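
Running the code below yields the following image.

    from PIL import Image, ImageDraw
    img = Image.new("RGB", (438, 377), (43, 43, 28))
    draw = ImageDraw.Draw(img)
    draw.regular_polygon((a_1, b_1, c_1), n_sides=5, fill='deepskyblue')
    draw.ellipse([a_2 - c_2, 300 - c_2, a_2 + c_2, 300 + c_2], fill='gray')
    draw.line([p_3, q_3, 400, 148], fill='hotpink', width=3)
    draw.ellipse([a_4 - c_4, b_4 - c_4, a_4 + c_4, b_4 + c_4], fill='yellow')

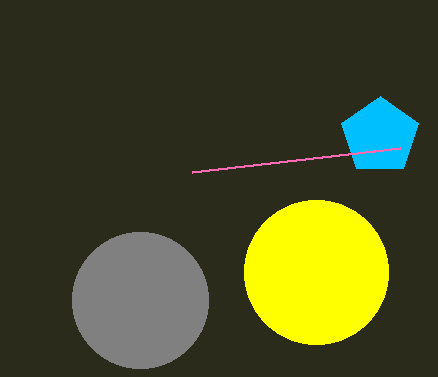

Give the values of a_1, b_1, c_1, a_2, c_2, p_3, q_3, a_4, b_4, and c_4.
a_1 = 380, b_1 = 136, c_1 = 40, a_2 = 140, c_2 = 68, p_3 = 192, q_3 = 172, a_4 = 316, b_4 = 272, c_4 = 72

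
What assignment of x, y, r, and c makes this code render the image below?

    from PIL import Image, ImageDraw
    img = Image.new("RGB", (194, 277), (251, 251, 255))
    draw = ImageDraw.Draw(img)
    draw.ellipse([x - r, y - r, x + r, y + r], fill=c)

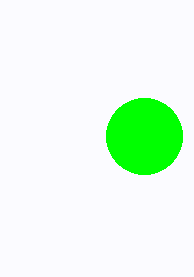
x = 144, y = 136, r = 38, c = 'lime'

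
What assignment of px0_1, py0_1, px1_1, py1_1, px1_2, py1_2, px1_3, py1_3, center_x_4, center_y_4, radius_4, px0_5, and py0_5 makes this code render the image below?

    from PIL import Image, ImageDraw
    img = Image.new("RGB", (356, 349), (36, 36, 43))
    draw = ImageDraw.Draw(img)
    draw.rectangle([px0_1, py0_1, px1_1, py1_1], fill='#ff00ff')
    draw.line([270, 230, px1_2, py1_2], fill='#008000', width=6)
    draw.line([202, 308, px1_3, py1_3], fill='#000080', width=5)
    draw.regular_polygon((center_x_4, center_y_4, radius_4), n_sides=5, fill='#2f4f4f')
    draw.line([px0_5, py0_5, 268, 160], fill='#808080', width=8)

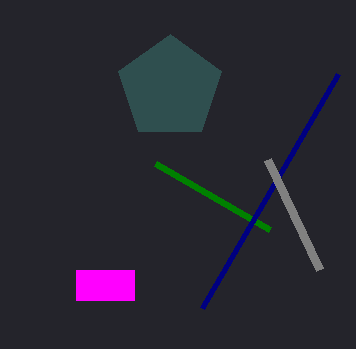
px0_1 = 76; py0_1 = 270; px1_1 = 134; py1_1 = 300; px1_2 = 156; py1_2 = 164; px1_3 = 338; py1_3 = 74; center_x_4 = 170; center_y_4 = 88; radius_4 = 54; px0_5 = 320; py0_5 = 270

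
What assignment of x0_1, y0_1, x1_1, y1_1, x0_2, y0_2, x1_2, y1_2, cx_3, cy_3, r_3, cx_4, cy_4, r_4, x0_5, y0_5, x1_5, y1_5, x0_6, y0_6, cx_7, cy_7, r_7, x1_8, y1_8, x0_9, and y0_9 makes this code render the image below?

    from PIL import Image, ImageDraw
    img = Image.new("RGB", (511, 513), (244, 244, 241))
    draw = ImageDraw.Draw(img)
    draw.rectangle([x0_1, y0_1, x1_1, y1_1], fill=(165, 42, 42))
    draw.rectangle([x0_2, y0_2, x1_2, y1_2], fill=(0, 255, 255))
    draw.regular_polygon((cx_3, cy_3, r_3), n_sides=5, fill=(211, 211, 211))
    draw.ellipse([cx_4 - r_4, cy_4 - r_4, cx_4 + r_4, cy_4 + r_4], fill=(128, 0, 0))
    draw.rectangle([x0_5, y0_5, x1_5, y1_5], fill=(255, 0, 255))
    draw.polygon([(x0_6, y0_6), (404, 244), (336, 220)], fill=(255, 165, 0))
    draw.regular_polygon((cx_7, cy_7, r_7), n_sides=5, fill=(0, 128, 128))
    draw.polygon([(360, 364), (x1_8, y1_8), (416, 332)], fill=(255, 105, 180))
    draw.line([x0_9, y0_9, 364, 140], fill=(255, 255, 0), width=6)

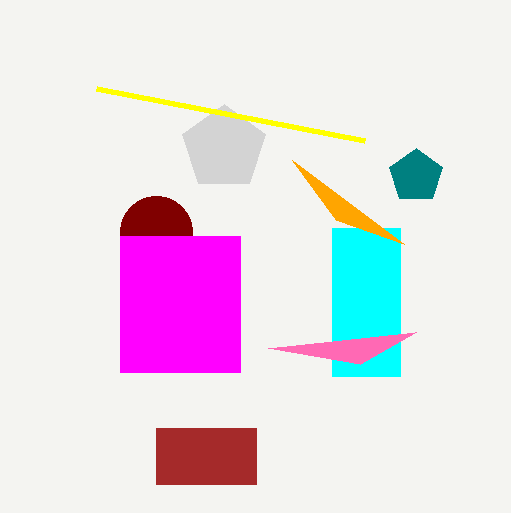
x0_1 = 156; y0_1 = 428; x1_1 = 256; y1_1 = 484; x0_2 = 332; y0_2 = 228; x1_2 = 400; y1_2 = 376; cx_3 = 224; cy_3 = 148; r_3 = 44; cx_4 = 156; cy_4 = 232; r_4 = 36; x0_5 = 120; y0_5 = 236; x1_5 = 240; y1_5 = 372; x0_6 = 292; y0_6 = 160; cx_7 = 416; cy_7 = 176; r_7 = 28; x1_8 = 268; y1_8 = 348; x0_9 = 96; y0_9 = 88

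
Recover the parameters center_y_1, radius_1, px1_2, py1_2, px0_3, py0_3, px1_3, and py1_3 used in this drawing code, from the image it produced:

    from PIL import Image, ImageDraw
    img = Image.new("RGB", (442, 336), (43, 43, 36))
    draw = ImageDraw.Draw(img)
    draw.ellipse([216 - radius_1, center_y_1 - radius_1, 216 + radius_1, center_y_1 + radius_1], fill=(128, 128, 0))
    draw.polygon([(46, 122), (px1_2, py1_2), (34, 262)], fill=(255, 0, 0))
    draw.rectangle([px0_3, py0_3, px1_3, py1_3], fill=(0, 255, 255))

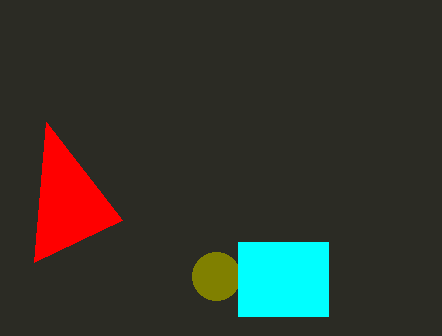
center_y_1 = 276
radius_1 = 24
px1_2 = 122
py1_2 = 220
px0_3 = 238
py0_3 = 242
px1_3 = 328
py1_3 = 316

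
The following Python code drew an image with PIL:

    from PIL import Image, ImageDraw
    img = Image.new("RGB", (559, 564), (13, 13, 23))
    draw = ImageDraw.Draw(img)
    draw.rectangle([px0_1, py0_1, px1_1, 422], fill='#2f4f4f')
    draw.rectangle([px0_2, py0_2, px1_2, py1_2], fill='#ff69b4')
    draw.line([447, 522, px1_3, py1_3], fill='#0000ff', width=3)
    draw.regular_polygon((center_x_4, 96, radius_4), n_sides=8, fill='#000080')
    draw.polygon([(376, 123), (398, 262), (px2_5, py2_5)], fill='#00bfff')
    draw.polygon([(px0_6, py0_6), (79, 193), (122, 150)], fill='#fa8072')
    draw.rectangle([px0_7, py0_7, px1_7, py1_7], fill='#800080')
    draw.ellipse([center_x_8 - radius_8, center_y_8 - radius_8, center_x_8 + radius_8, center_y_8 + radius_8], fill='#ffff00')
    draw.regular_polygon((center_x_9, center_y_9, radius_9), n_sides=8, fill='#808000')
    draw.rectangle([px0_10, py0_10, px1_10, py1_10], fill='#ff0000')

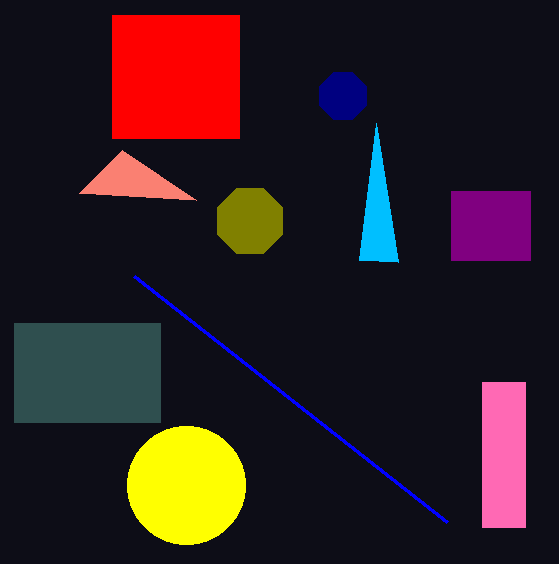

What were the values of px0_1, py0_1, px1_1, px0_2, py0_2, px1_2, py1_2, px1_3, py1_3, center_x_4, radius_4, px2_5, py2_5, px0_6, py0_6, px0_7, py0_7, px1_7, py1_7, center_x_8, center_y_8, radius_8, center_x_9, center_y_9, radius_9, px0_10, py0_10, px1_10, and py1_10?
px0_1 = 14, py0_1 = 323, px1_1 = 160, px0_2 = 482, py0_2 = 382, px1_2 = 525, py1_2 = 527, px1_3 = 134, py1_3 = 276, center_x_4 = 343, radius_4 = 25, px2_5 = 359, py2_5 = 260, px0_6 = 196, py0_6 = 200, px0_7 = 451, py0_7 = 191, px1_7 = 530, py1_7 = 260, center_x_8 = 186, center_y_8 = 485, radius_8 = 59, center_x_9 = 250, center_y_9 = 221, radius_9 = 35, px0_10 = 112, py0_10 = 15, px1_10 = 239, py1_10 = 138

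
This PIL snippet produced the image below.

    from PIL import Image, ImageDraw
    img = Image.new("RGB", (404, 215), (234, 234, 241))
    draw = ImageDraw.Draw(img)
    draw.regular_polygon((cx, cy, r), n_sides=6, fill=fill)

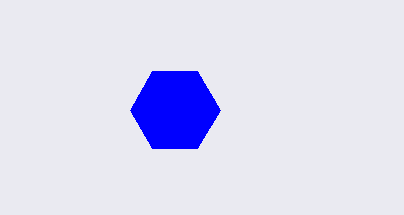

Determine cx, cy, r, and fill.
cx = 175, cy = 110, r = 45, fill = 'blue'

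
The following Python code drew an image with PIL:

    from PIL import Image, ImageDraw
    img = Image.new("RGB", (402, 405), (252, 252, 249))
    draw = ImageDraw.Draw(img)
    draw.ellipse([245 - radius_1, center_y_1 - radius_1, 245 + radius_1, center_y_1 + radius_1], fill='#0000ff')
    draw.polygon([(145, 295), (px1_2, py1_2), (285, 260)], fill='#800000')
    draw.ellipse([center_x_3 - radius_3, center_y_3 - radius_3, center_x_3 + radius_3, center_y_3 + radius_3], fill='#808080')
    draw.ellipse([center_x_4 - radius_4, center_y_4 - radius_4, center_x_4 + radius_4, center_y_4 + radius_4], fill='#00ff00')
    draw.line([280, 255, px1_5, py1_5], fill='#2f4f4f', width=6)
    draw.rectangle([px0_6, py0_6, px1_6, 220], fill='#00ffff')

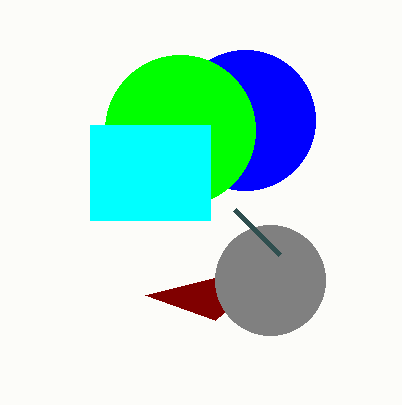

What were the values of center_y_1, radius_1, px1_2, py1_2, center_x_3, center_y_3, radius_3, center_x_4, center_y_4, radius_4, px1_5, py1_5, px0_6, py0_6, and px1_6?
center_y_1 = 120
radius_1 = 70
px1_2 = 215
py1_2 = 320
center_x_3 = 270
center_y_3 = 280
radius_3 = 55
center_x_4 = 180
center_y_4 = 130
radius_4 = 75
px1_5 = 235
py1_5 = 210
px0_6 = 90
py0_6 = 125
px1_6 = 210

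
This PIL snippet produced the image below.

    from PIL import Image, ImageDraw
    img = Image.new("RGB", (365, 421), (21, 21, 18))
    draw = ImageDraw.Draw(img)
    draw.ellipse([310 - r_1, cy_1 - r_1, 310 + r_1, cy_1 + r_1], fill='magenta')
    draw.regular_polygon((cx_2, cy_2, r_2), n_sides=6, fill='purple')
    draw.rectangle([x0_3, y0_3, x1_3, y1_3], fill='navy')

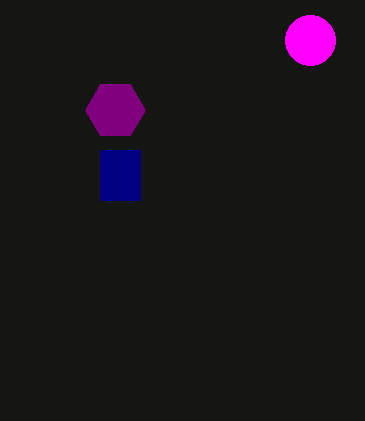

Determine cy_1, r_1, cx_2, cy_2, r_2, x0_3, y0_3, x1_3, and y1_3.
cy_1 = 40; r_1 = 25; cx_2 = 115; cy_2 = 110; r_2 = 30; x0_3 = 100; y0_3 = 150; x1_3 = 140; y1_3 = 200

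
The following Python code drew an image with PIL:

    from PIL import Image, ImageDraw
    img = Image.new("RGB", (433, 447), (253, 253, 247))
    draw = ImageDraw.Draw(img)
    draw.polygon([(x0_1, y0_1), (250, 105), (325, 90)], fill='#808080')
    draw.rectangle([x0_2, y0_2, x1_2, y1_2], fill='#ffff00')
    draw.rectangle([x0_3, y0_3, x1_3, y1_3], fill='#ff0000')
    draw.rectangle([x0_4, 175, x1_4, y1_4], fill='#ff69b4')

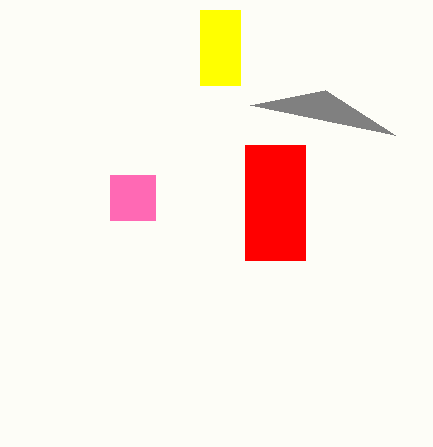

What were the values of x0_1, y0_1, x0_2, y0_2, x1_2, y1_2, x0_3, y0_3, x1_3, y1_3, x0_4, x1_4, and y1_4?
x0_1 = 395; y0_1 = 135; x0_2 = 200; y0_2 = 10; x1_2 = 240; y1_2 = 85; x0_3 = 245; y0_3 = 145; x1_3 = 305; y1_3 = 260; x0_4 = 110; x1_4 = 155; y1_4 = 220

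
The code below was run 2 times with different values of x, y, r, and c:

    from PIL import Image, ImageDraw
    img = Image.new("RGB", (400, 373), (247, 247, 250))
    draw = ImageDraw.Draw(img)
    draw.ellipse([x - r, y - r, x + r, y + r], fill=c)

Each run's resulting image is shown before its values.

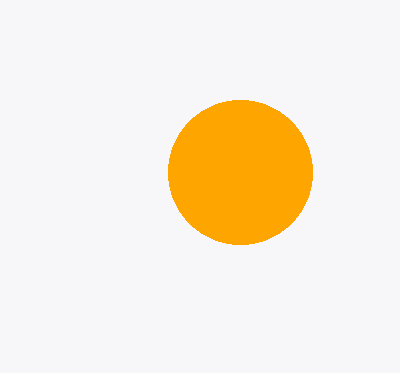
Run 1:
x = 240, y = 172, r = 72, c = 'orange'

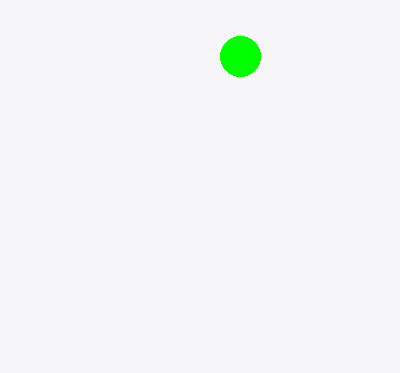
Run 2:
x = 240
y = 56
r = 20
c = 'lime'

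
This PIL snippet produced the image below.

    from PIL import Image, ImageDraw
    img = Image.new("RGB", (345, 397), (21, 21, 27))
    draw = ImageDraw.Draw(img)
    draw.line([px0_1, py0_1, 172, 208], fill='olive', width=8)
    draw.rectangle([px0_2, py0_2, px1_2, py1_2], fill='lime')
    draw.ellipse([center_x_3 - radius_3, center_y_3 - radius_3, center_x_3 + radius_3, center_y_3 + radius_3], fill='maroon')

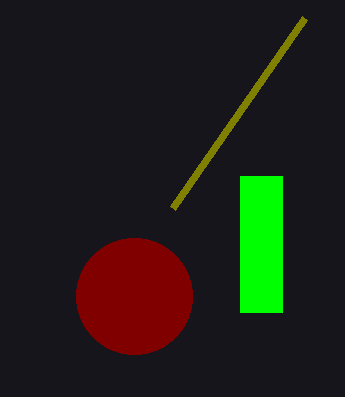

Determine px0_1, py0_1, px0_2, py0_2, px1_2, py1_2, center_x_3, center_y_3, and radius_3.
px0_1 = 304, py0_1 = 18, px0_2 = 240, py0_2 = 176, px1_2 = 282, py1_2 = 312, center_x_3 = 134, center_y_3 = 296, radius_3 = 58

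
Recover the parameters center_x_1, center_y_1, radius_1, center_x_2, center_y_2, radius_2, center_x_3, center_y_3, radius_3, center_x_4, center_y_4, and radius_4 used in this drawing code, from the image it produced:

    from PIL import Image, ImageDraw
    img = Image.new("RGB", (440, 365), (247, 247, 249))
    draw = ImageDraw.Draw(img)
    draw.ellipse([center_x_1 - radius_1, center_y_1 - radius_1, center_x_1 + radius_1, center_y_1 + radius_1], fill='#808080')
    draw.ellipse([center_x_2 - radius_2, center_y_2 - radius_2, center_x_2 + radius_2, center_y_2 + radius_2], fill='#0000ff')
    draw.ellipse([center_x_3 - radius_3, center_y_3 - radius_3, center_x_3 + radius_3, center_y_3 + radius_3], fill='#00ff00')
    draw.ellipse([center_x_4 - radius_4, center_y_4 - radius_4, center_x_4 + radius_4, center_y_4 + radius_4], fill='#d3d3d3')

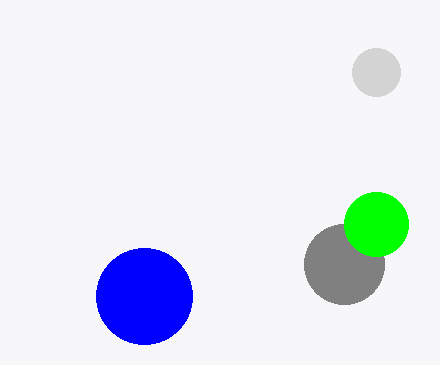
center_x_1 = 344
center_y_1 = 264
radius_1 = 40
center_x_2 = 144
center_y_2 = 296
radius_2 = 48
center_x_3 = 376
center_y_3 = 224
radius_3 = 32
center_x_4 = 376
center_y_4 = 72
radius_4 = 24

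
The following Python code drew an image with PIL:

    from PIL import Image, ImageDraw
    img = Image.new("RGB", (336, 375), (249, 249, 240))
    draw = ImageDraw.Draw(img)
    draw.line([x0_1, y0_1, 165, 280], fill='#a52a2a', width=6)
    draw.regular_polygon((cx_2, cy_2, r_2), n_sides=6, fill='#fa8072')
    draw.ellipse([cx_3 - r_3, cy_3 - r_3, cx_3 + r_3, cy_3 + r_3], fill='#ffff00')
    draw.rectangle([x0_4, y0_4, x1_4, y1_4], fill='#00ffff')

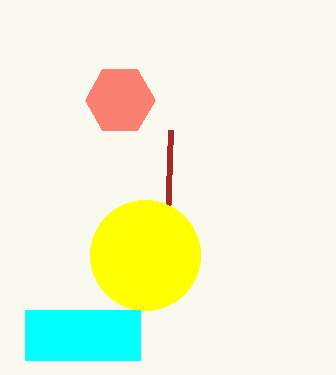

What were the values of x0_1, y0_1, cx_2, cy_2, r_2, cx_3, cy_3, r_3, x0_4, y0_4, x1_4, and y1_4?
x0_1 = 170
y0_1 = 130
cx_2 = 120
cy_2 = 100
r_2 = 35
cx_3 = 145
cy_3 = 255
r_3 = 55
x0_4 = 25
y0_4 = 310
x1_4 = 140
y1_4 = 360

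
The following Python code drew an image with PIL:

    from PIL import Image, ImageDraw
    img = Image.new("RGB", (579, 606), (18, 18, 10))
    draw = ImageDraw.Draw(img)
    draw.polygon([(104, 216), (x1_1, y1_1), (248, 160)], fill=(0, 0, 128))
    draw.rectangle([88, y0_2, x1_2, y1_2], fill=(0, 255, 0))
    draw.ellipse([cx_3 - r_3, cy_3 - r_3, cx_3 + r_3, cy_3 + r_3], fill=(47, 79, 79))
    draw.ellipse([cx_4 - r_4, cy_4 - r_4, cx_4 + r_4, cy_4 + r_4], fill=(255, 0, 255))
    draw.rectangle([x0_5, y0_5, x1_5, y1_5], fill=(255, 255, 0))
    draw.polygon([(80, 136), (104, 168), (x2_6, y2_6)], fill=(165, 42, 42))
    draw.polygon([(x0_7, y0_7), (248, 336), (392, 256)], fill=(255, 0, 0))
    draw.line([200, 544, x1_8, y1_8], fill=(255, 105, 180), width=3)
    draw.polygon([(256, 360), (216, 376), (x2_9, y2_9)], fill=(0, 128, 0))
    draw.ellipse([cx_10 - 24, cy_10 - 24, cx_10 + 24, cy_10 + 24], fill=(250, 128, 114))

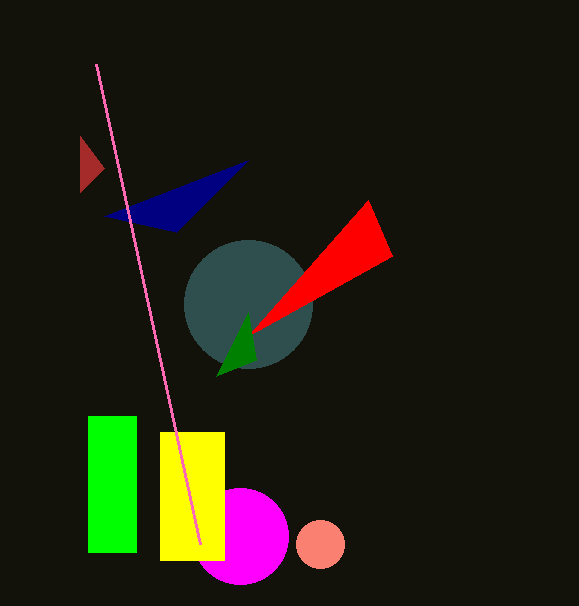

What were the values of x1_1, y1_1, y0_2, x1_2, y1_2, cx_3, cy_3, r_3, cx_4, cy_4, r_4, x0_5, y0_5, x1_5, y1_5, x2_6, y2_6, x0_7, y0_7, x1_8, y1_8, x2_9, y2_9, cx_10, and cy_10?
x1_1 = 176, y1_1 = 232, y0_2 = 416, x1_2 = 136, y1_2 = 552, cx_3 = 248, cy_3 = 304, r_3 = 64, cx_4 = 240, cy_4 = 536, r_4 = 48, x0_5 = 160, y0_5 = 432, x1_5 = 224, y1_5 = 560, x2_6 = 80, y2_6 = 192, x0_7 = 368, y0_7 = 200, x1_8 = 96, y1_8 = 64, x2_9 = 248, y2_9 = 312, cx_10 = 320, cy_10 = 544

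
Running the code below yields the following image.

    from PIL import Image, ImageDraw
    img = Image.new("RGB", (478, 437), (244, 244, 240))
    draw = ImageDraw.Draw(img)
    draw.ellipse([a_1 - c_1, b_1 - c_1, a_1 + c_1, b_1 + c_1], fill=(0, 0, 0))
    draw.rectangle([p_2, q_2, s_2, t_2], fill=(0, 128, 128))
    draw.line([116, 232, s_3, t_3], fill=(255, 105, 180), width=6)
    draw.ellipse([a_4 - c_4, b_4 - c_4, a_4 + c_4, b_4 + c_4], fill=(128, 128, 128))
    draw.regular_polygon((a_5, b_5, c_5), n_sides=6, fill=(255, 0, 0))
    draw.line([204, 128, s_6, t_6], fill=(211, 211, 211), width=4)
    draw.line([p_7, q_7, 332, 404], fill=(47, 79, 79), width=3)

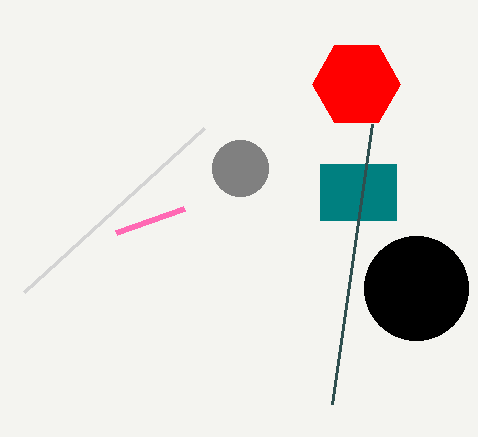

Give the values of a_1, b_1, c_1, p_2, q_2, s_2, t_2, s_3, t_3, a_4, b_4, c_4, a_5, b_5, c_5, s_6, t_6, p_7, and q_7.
a_1 = 416, b_1 = 288, c_1 = 52, p_2 = 320, q_2 = 164, s_2 = 396, t_2 = 220, s_3 = 184, t_3 = 208, a_4 = 240, b_4 = 168, c_4 = 28, a_5 = 356, b_5 = 84, c_5 = 44, s_6 = 24, t_6 = 292, p_7 = 372, q_7 = 124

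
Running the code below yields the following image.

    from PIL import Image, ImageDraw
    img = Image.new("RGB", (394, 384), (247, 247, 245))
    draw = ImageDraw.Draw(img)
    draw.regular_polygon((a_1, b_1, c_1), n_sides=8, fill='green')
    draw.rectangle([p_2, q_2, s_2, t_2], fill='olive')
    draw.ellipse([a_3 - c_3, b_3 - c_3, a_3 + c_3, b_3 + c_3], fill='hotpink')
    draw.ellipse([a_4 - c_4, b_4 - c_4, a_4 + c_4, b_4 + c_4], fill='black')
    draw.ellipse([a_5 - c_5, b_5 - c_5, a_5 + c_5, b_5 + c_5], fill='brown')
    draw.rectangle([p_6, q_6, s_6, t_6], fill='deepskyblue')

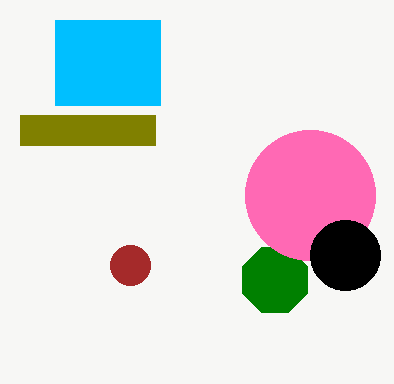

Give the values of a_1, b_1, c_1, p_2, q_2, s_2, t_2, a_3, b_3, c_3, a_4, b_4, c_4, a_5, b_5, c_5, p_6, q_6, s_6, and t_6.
a_1 = 275, b_1 = 280, c_1 = 35, p_2 = 20, q_2 = 115, s_2 = 155, t_2 = 145, a_3 = 310, b_3 = 195, c_3 = 65, a_4 = 345, b_4 = 255, c_4 = 35, a_5 = 130, b_5 = 265, c_5 = 20, p_6 = 55, q_6 = 20, s_6 = 160, t_6 = 105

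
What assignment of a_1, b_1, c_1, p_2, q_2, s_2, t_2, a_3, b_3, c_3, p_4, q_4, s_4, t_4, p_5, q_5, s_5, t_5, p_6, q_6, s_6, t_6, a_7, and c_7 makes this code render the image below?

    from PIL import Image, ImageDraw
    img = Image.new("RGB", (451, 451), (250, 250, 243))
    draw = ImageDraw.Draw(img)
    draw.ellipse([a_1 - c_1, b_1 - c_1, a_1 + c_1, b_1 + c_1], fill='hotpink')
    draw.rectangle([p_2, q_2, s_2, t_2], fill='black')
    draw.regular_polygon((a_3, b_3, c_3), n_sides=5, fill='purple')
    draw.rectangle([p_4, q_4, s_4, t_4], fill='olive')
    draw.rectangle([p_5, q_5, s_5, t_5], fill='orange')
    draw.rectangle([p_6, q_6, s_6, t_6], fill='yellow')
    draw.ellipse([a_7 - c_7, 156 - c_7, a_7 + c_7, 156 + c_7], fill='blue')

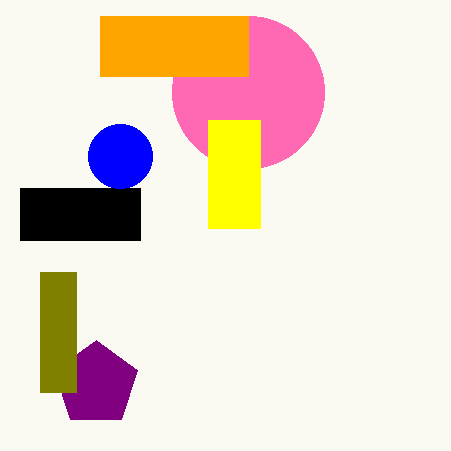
a_1 = 248, b_1 = 92, c_1 = 76, p_2 = 20, q_2 = 188, s_2 = 140, t_2 = 240, a_3 = 96, b_3 = 384, c_3 = 44, p_4 = 40, q_4 = 272, s_4 = 76, t_4 = 392, p_5 = 100, q_5 = 16, s_5 = 248, t_5 = 76, p_6 = 208, q_6 = 120, s_6 = 260, t_6 = 228, a_7 = 120, c_7 = 32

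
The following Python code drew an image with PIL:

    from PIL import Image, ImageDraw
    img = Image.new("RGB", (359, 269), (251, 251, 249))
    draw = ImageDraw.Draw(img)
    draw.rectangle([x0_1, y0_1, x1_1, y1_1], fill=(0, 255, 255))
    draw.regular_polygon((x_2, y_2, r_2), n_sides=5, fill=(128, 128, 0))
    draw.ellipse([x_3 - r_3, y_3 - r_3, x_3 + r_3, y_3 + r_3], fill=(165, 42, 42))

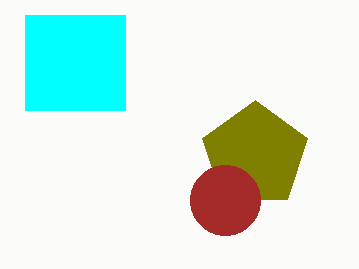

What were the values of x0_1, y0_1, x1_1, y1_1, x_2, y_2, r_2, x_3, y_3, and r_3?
x0_1 = 25, y0_1 = 15, x1_1 = 125, y1_1 = 110, x_2 = 255, y_2 = 155, r_2 = 55, x_3 = 225, y_3 = 200, r_3 = 35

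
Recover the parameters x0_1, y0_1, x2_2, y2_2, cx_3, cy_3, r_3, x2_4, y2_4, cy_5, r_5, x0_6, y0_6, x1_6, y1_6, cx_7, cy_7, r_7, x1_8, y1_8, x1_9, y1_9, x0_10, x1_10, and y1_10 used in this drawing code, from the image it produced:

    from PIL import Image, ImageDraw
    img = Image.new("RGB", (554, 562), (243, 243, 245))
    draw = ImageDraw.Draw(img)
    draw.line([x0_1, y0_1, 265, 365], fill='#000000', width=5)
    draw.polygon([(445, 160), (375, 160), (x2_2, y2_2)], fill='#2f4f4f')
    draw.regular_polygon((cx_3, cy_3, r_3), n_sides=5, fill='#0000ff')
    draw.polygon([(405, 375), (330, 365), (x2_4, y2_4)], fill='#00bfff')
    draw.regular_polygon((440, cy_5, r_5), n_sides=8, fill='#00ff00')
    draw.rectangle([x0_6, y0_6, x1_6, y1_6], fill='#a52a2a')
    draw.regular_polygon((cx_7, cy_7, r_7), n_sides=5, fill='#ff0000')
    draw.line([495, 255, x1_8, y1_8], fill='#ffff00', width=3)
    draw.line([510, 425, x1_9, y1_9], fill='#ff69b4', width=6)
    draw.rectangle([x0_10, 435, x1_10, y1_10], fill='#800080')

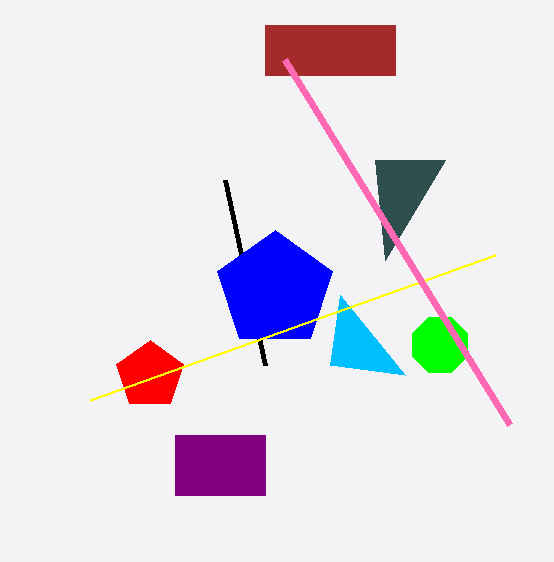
x0_1 = 225, y0_1 = 180, x2_2 = 385, y2_2 = 260, cx_3 = 275, cy_3 = 290, r_3 = 60, x2_4 = 340, y2_4 = 295, cy_5 = 345, r_5 = 30, x0_6 = 265, y0_6 = 25, x1_6 = 395, y1_6 = 75, cx_7 = 150, cy_7 = 375, r_7 = 35, x1_8 = 90, y1_8 = 400, x1_9 = 285, y1_9 = 60, x0_10 = 175, x1_10 = 265, y1_10 = 495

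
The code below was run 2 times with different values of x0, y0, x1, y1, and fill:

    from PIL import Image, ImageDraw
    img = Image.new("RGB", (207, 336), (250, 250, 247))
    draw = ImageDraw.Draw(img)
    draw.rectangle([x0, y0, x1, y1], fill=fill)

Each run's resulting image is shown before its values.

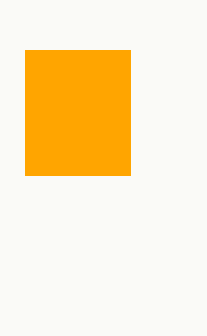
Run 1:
x0 = 25
y0 = 50
x1 = 130
y1 = 175
fill = 'orange'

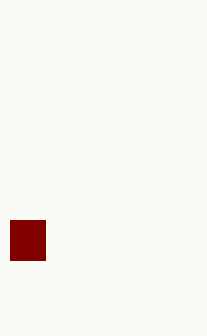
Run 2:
x0 = 10
y0 = 220
x1 = 45
y1 = 260
fill = 'maroon'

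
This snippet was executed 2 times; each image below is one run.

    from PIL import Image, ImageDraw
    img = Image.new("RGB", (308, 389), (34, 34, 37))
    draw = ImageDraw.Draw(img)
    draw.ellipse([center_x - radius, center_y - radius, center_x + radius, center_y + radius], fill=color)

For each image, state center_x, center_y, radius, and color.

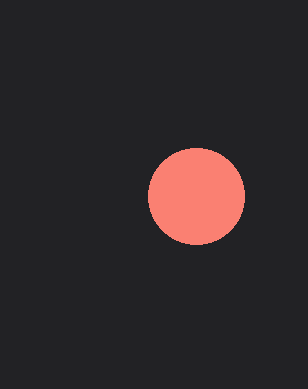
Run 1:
center_x = 196; center_y = 196; radius = 48; color = 'salmon'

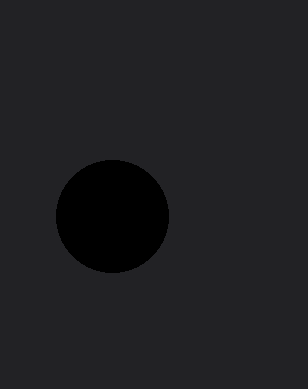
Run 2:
center_x = 112, center_y = 216, radius = 56, color = 'black'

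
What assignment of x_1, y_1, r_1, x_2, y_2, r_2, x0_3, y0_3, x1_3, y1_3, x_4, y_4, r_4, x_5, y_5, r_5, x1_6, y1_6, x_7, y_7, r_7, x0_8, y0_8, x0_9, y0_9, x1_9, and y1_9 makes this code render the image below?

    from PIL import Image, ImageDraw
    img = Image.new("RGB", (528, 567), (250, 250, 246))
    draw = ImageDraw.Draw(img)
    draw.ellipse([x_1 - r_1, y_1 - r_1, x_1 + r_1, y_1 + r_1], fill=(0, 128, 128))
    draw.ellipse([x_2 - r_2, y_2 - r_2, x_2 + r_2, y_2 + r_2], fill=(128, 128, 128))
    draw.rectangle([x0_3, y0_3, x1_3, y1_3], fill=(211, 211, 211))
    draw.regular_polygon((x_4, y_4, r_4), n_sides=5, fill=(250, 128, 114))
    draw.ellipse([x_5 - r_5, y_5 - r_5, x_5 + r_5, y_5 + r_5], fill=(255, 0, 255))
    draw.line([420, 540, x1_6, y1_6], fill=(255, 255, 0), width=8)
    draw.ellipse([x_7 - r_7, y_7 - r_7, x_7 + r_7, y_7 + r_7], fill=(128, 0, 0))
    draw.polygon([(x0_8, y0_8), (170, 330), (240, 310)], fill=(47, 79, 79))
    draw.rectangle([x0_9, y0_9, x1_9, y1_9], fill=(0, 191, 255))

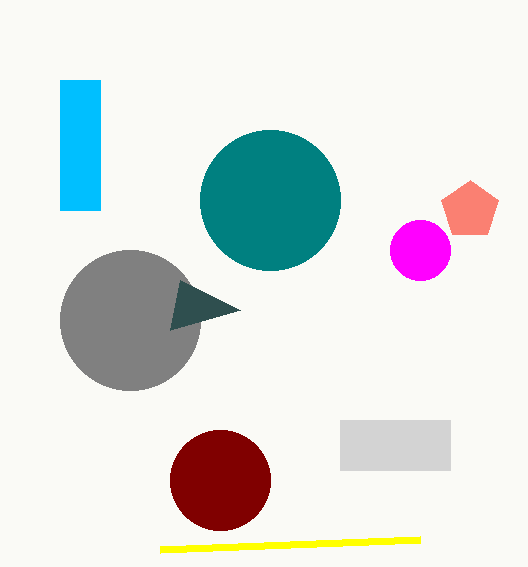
x_1 = 270, y_1 = 200, r_1 = 70, x_2 = 130, y_2 = 320, r_2 = 70, x0_3 = 340, y0_3 = 420, x1_3 = 450, y1_3 = 470, x_4 = 470, y_4 = 210, r_4 = 30, x_5 = 420, y_5 = 250, r_5 = 30, x1_6 = 160, y1_6 = 550, x_7 = 220, y_7 = 480, r_7 = 50, x0_8 = 180, y0_8 = 280, x0_9 = 60, y0_9 = 80, x1_9 = 100, y1_9 = 210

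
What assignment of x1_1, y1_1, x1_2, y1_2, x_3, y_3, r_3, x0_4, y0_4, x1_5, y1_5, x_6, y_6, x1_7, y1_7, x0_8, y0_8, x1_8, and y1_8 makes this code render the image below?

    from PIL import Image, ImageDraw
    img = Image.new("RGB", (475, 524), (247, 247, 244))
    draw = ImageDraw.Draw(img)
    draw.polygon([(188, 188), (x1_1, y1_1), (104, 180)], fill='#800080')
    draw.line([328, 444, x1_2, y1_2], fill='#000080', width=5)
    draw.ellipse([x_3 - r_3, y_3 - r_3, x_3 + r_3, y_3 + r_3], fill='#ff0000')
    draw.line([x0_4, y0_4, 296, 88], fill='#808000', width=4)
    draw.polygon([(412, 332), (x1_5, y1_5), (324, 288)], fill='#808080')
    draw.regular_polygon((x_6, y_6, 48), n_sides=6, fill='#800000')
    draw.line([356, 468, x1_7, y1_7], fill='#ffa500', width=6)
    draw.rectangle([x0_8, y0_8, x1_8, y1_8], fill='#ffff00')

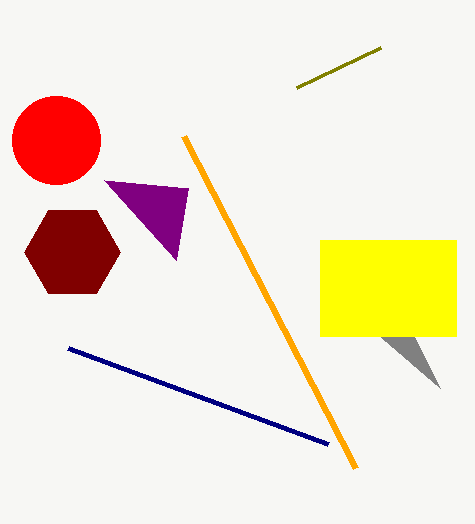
x1_1 = 176, y1_1 = 260, x1_2 = 68, y1_2 = 348, x_3 = 56, y_3 = 140, r_3 = 44, x0_4 = 380, y0_4 = 48, x1_5 = 440, y1_5 = 388, x_6 = 72, y_6 = 252, x1_7 = 184, y1_7 = 136, x0_8 = 320, y0_8 = 240, x1_8 = 456, y1_8 = 336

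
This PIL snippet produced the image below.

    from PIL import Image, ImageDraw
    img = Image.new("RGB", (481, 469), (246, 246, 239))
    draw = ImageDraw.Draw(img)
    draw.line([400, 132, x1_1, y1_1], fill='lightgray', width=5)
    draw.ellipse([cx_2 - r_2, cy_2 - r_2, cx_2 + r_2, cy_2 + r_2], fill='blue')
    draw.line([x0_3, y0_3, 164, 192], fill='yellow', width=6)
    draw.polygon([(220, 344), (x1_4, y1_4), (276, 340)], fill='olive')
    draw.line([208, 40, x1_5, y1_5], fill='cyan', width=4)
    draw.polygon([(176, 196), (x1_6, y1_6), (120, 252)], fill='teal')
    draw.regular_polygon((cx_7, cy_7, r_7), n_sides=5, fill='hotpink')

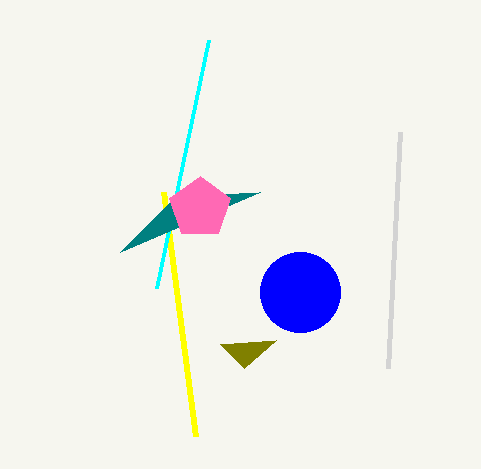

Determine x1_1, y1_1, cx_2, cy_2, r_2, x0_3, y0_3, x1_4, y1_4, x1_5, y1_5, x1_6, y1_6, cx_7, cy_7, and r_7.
x1_1 = 388, y1_1 = 368, cx_2 = 300, cy_2 = 292, r_2 = 40, x0_3 = 196, y0_3 = 436, x1_4 = 244, y1_4 = 368, x1_5 = 156, y1_5 = 288, x1_6 = 260, y1_6 = 192, cx_7 = 200, cy_7 = 208, r_7 = 32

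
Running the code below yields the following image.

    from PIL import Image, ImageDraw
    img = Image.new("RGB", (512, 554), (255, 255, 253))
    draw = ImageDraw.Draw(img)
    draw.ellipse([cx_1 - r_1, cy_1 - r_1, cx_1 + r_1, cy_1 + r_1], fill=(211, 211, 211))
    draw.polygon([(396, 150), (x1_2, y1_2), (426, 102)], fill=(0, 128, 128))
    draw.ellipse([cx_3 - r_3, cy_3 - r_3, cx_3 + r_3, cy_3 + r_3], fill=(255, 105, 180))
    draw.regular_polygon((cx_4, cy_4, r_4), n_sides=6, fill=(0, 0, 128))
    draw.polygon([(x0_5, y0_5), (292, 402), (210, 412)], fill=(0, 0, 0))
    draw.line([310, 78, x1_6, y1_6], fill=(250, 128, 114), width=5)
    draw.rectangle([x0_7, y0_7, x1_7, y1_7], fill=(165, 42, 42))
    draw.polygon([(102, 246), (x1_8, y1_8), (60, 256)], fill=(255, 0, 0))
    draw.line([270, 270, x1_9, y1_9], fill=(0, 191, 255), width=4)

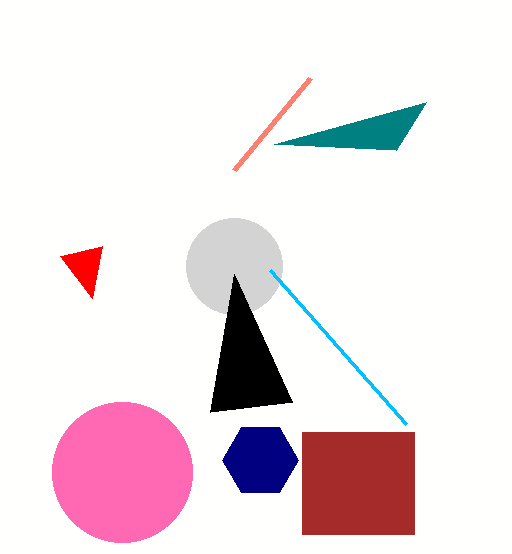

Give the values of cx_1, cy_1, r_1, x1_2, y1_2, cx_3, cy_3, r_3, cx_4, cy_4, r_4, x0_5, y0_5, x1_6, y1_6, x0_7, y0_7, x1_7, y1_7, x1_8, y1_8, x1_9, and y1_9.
cx_1 = 234; cy_1 = 266; r_1 = 48; x1_2 = 274; y1_2 = 144; cx_3 = 122; cy_3 = 472; r_3 = 70; cx_4 = 260; cy_4 = 460; r_4 = 38; x0_5 = 234; y0_5 = 274; x1_6 = 234; y1_6 = 170; x0_7 = 302; y0_7 = 432; x1_7 = 414; y1_7 = 534; x1_8 = 92; y1_8 = 298; x1_9 = 406; y1_9 = 424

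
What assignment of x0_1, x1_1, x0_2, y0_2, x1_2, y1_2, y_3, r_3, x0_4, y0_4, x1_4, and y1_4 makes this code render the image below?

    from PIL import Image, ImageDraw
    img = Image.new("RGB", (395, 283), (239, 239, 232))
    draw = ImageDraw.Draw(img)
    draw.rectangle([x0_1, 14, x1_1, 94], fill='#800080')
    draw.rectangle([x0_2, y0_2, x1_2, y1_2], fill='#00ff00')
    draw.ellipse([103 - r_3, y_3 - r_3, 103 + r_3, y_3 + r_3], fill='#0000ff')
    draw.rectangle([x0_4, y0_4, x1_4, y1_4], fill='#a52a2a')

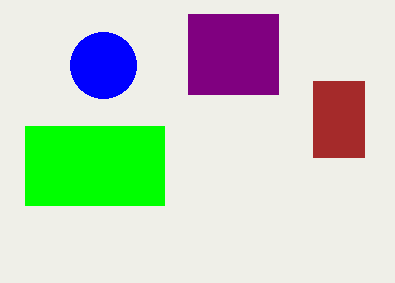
x0_1 = 188; x1_1 = 278; x0_2 = 25; y0_2 = 126; x1_2 = 164; y1_2 = 205; y_3 = 65; r_3 = 33; x0_4 = 313; y0_4 = 81; x1_4 = 364; y1_4 = 157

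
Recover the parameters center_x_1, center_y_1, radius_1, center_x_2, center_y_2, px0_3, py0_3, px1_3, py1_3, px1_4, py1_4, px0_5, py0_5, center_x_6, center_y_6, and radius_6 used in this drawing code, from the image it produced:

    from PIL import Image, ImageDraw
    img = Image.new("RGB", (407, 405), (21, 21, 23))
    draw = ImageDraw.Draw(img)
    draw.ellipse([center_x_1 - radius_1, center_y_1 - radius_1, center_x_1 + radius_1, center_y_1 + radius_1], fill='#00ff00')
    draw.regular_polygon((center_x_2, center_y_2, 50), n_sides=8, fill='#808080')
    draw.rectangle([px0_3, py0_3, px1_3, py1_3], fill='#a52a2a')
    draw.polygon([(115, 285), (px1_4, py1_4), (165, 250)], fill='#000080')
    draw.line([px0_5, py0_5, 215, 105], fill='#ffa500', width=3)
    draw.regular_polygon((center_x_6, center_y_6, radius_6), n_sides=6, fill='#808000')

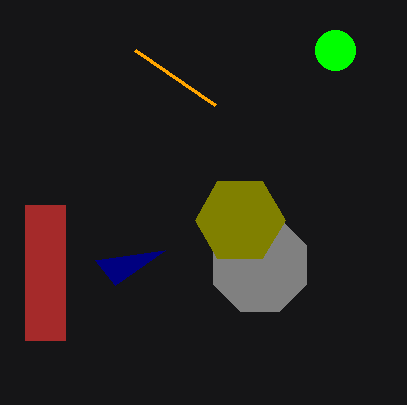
center_x_1 = 335
center_y_1 = 50
radius_1 = 20
center_x_2 = 260
center_y_2 = 265
px0_3 = 25
py0_3 = 205
px1_3 = 65
py1_3 = 340
px1_4 = 95
py1_4 = 260
px0_5 = 135
py0_5 = 50
center_x_6 = 240
center_y_6 = 220
radius_6 = 45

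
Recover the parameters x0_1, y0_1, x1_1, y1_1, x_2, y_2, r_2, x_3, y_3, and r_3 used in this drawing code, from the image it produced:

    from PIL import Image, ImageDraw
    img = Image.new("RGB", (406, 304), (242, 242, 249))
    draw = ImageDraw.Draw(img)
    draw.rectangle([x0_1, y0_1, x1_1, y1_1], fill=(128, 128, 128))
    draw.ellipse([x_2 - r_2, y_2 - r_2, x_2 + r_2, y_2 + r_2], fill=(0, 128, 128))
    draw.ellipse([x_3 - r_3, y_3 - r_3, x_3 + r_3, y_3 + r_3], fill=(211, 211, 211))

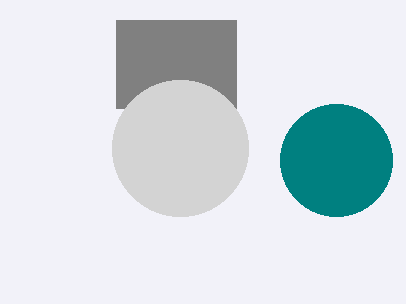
x0_1 = 116; y0_1 = 20; x1_1 = 236; y1_1 = 108; x_2 = 336; y_2 = 160; r_2 = 56; x_3 = 180; y_3 = 148; r_3 = 68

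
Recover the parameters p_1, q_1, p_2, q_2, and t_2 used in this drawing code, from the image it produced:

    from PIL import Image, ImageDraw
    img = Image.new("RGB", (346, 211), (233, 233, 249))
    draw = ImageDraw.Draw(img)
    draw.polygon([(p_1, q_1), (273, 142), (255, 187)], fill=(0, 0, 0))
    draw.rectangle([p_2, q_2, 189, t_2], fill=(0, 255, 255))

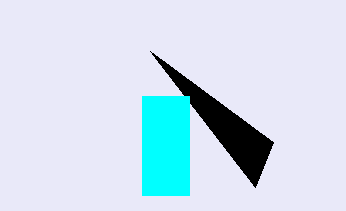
p_1 = 150
q_1 = 51
p_2 = 142
q_2 = 96
t_2 = 195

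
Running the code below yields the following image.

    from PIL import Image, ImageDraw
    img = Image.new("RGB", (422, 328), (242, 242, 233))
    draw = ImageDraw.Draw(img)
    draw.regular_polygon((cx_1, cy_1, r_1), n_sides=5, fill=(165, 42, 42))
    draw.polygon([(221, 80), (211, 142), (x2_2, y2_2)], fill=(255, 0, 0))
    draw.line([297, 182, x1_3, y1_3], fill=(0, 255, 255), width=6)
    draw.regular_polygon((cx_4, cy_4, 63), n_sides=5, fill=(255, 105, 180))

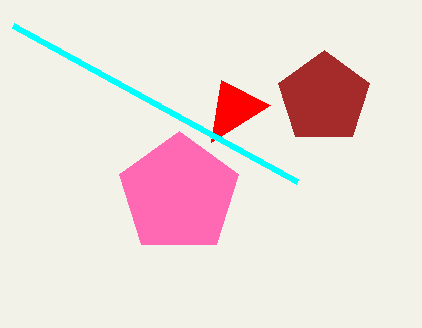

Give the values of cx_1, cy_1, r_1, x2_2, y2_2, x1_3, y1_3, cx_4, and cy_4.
cx_1 = 324
cy_1 = 98
r_1 = 48
x2_2 = 270
y2_2 = 105
x1_3 = 13
y1_3 = 26
cx_4 = 179
cy_4 = 194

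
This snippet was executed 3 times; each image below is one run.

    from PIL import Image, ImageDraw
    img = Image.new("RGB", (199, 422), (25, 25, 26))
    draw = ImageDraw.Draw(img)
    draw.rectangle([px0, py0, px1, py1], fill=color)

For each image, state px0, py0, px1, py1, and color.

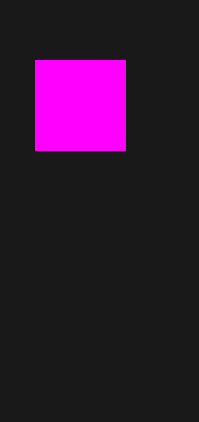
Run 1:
px0 = 35; py0 = 60; px1 = 125; py1 = 150; color = 'magenta'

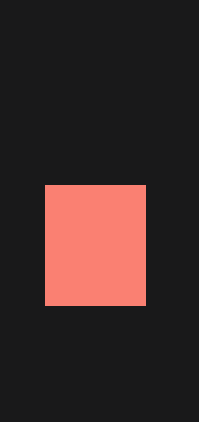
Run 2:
px0 = 45; py0 = 185; px1 = 145; py1 = 305; color = 'salmon'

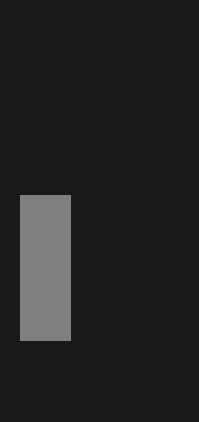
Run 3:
px0 = 20; py0 = 195; px1 = 70; py1 = 340; color = 'gray'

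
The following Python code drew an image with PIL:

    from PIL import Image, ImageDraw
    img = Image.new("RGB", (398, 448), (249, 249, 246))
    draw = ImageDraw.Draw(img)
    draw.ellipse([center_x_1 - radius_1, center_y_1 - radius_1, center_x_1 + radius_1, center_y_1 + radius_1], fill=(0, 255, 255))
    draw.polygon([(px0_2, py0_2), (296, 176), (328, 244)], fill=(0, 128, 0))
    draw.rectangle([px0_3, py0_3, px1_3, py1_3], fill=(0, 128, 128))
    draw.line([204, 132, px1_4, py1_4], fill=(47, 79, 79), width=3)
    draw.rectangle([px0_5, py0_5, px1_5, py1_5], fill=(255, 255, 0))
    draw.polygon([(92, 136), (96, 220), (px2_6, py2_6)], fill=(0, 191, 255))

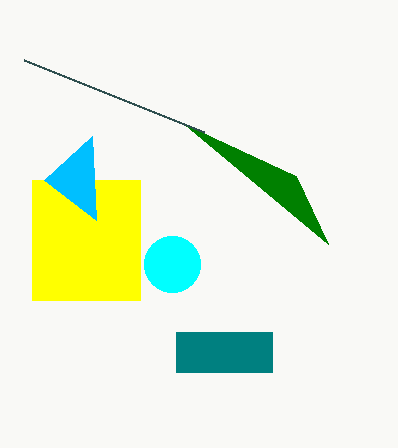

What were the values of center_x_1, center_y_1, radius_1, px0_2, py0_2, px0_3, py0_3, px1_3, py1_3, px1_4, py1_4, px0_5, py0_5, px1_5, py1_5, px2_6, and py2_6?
center_x_1 = 172, center_y_1 = 264, radius_1 = 28, px0_2 = 184, py0_2 = 124, px0_3 = 176, py0_3 = 332, px1_3 = 272, py1_3 = 372, px1_4 = 24, py1_4 = 60, px0_5 = 32, py0_5 = 180, px1_5 = 140, py1_5 = 300, px2_6 = 44, py2_6 = 180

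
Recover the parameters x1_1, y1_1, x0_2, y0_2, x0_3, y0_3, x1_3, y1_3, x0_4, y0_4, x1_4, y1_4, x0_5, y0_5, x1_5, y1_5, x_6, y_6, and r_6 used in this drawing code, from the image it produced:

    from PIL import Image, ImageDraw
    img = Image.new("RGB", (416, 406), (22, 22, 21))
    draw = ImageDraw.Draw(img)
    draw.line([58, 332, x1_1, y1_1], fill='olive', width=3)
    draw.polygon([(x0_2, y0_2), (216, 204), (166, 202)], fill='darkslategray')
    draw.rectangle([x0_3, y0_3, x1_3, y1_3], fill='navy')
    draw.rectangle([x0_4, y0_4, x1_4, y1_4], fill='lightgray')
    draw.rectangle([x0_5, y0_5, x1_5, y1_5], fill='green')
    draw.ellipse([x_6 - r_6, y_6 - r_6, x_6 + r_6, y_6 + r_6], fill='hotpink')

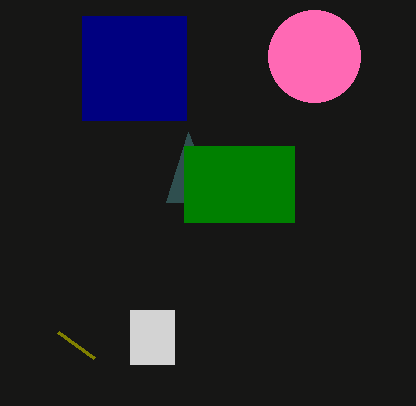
x1_1 = 94
y1_1 = 358
x0_2 = 188
y0_2 = 132
x0_3 = 82
y0_3 = 16
x1_3 = 186
y1_3 = 120
x0_4 = 130
y0_4 = 310
x1_4 = 174
y1_4 = 364
x0_5 = 184
y0_5 = 146
x1_5 = 294
y1_5 = 222
x_6 = 314
y_6 = 56
r_6 = 46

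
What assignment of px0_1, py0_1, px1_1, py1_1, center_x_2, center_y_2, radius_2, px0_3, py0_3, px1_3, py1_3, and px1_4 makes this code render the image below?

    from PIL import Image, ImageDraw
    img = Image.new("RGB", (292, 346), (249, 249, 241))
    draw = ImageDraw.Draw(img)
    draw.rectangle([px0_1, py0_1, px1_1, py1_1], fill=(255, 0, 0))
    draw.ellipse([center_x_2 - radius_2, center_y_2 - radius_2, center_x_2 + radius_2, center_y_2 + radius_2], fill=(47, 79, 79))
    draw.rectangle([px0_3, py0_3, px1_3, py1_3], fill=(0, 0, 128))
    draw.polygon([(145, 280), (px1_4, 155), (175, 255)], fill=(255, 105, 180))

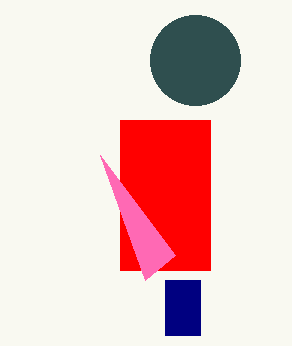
px0_1 = 120, py0_1 = 120, px1_1 = 210, py1_1 = 270, center_x_2 = 195, center_y_2 = 60, radius_2 = 45, px0_3 = 165, py0_3 = 280, px1_3 = 200, py1_3 = 335, px1_4 = 100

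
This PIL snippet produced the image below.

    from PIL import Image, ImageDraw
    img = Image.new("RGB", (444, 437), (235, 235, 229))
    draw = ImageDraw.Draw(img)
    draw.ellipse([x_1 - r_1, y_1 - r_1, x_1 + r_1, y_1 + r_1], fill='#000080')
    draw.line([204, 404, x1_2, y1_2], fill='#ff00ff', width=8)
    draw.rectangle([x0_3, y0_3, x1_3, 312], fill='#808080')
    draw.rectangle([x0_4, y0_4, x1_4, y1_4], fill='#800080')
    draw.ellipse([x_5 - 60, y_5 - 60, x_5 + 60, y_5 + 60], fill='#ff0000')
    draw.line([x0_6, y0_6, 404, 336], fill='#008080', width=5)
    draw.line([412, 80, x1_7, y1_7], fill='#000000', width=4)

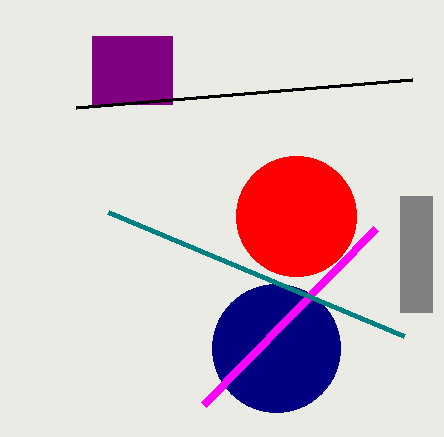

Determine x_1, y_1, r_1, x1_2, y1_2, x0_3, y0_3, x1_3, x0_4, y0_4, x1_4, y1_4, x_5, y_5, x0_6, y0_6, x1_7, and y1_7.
x_1 = 276, y_1 = 348, r_1 = 64, x1_2 = 376, y1_2 = 228, x0_3 = 400, y0_3 = 196, x1_3 = 432, x0_4 = 92, y0_4 = 36, x1_4 = 172, y1_4 = 104, x_5 = 296, y_5 = 216, x0_6 = 108, y0_6 = 212, x1_7 = 76, y1_7 = 108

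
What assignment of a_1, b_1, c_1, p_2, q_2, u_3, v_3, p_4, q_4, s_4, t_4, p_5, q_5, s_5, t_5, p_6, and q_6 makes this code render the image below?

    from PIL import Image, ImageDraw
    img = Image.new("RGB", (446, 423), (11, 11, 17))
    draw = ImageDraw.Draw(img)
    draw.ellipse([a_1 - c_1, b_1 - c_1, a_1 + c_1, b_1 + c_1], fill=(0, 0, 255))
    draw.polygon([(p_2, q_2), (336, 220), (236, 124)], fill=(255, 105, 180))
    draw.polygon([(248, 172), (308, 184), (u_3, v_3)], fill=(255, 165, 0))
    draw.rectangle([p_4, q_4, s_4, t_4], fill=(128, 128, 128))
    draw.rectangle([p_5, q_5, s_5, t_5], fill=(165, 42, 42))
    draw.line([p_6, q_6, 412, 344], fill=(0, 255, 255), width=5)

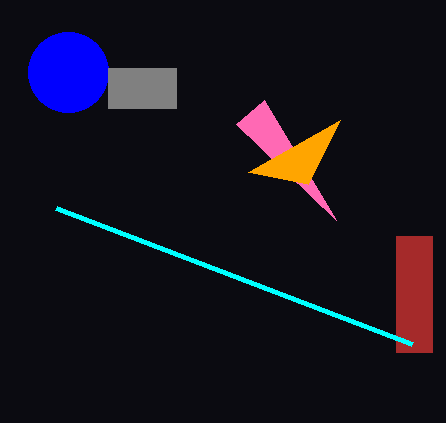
a_1 = 68; b_1 = 72; c_1 = 40; p_2 = 264; q_2 = 100; u_3 = 340; v_3 = 120; p_4 = 108; q_4 = 68; s_4 = 176; t_4 = 108; p_5 = 396; q_5 = 236; s_5 = 432; t_5 = 352; p_6 = 56; q_6 = 208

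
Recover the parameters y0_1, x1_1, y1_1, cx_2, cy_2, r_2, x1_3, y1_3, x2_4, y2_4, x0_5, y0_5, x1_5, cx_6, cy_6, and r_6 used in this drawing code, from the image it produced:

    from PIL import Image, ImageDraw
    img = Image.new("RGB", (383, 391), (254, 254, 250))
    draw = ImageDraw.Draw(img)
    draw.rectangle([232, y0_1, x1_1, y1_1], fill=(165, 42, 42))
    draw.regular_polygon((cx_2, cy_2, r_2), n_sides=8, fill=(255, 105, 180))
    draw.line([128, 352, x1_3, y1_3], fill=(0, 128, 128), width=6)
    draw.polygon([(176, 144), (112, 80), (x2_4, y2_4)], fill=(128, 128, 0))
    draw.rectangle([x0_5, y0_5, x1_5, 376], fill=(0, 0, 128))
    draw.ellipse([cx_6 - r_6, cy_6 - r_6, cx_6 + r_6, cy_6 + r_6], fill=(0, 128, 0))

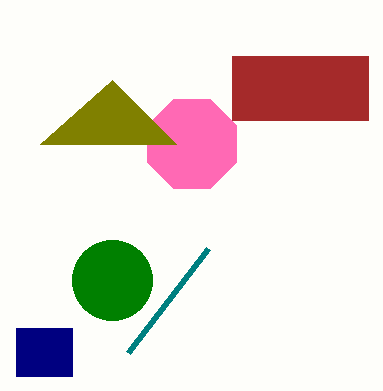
y0_1 = 56; x1_1 = 368; y1_1 = 120; cx_2 = 192; cy_2 = 144; r_2 = 48; x1_3 = 208; y1_3 = 248; x2_4 = 40; y2_4 = 144; x0_5 = 16; y0_5 = 328; x1_5 = 72; cx_6 = 112; cy_6 = 280; r_6 = 40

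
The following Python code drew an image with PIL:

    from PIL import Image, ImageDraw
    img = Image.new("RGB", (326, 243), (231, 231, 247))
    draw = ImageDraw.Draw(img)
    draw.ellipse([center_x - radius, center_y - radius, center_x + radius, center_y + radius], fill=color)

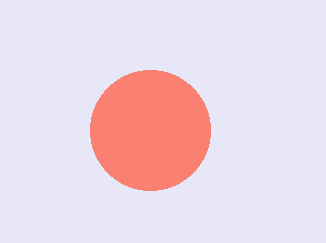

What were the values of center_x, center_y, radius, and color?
center_x = 150, center_y = 130, radius = 60, color = 'salmon'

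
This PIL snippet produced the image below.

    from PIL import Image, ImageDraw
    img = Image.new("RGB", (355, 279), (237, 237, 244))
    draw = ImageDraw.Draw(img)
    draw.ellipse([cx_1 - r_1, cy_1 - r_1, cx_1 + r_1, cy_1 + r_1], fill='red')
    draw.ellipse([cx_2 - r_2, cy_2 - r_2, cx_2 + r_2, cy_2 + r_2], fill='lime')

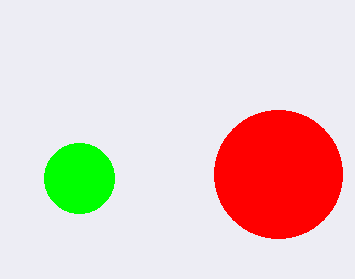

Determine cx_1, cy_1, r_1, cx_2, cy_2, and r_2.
cx_1 = 278; cy_1 = 174; r_1 = 64; cx_2 = 79; cy_2 = 178; r_2 = 35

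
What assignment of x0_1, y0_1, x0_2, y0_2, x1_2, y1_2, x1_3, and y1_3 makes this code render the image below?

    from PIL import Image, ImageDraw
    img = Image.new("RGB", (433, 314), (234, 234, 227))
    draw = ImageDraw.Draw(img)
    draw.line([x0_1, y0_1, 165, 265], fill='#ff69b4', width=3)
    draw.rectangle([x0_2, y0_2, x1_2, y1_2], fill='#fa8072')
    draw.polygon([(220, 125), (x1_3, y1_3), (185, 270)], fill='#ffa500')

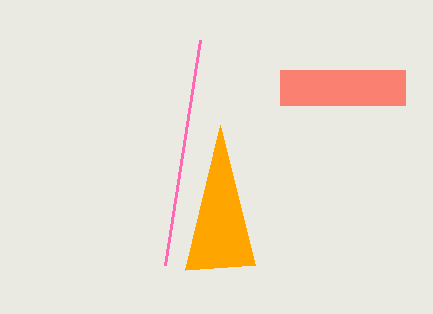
x0_1 = 200, y0_1 = 40, x0_2 = 280, y0_2 = 70, x1_2 = 405, y1_2 = 105, x1_3 = 255, y1_3 = 265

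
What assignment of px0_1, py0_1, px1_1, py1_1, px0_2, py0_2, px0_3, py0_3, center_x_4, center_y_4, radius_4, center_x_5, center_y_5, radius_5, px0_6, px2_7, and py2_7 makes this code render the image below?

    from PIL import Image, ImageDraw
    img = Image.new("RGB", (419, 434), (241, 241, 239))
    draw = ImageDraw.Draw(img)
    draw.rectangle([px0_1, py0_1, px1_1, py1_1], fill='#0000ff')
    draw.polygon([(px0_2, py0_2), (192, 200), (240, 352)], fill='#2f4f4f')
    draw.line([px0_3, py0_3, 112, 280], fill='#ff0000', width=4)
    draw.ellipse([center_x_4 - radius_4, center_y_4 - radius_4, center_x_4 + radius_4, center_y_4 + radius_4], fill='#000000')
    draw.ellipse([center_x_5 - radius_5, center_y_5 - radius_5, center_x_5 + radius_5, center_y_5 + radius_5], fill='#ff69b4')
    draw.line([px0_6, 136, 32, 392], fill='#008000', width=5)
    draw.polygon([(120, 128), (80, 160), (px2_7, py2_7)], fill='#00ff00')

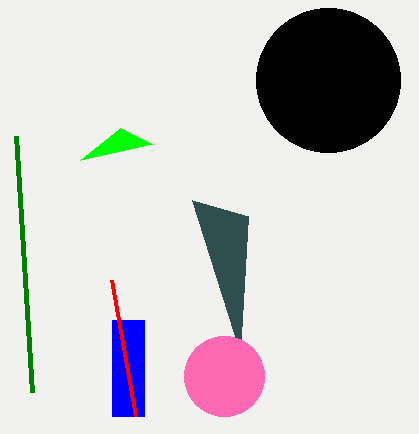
px0_1 = 112, py0_1 = 320, px1_1 = 144, py1_1 = 416, px0_2 = 248, py0_2 = 216, px0_3 = 136, py0_3 = 416, center_x_4 = 328, center_y_4 = 80, radius_4 = 72, center_x_5 = 224, center_y_5 = 376, radius_5 = 40, px0_6 = 16, px2_7 = 152, py2_7 = 144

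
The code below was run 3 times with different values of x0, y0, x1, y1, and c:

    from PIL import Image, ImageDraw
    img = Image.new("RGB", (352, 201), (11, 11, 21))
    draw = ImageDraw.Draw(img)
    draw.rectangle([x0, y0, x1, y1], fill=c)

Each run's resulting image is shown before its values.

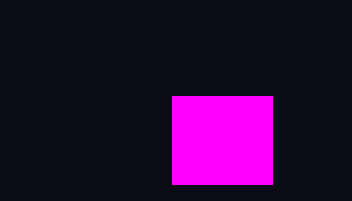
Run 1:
x0 = 172, y0 = 96, x1 = 272, y1 = 184, c = 'magenta'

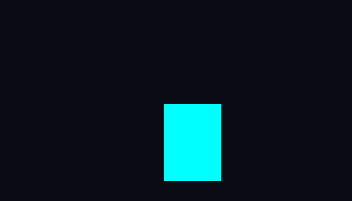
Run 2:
x0 = 164; y0 = 104; x1 = 220; y1 = 180; c = 'cyan'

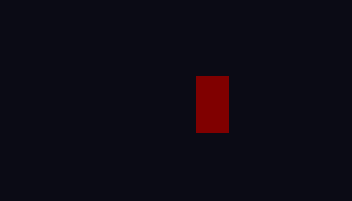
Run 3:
x0 = 196, y0 = 76, x1 = 228, y1 = 132, c = 'maroon'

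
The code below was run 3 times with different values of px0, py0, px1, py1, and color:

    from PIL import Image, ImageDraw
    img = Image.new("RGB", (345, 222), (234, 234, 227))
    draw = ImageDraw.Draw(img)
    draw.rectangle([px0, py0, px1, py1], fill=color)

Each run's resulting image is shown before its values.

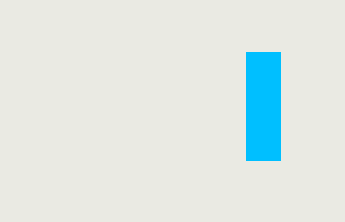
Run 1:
px0 = 246; py0 = 52; px1 = 280; py1 = 160; color = 'deepskyblue'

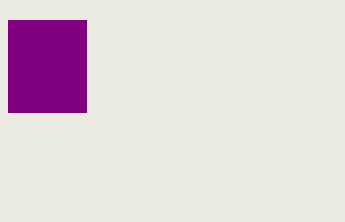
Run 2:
px0 = 8
py0 = 20
px1 = 86
py1 = 112
color = 'purple'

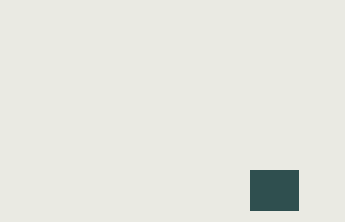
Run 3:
px0 = 250; py0 = 170; px1 = 298; py1 = 210; color = 'darkslategray'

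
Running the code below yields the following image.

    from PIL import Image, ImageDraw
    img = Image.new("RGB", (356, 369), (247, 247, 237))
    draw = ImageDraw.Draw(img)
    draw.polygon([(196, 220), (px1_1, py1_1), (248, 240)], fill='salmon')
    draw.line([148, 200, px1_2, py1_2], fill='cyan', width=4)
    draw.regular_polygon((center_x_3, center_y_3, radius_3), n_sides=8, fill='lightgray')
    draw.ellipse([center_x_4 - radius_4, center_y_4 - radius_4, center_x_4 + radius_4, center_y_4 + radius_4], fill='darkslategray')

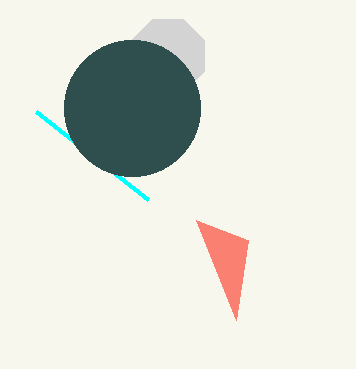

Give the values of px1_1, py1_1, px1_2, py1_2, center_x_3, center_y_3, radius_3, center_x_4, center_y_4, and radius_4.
px1_1 = 236, py1_1 = 320, px1_2 = 36, py1_2 = 112, center_x_3 = 168, center_y_3 = 56, radius_3 = 40, center_x_4 = 132, center_y_4 = 108, radius_4 = 68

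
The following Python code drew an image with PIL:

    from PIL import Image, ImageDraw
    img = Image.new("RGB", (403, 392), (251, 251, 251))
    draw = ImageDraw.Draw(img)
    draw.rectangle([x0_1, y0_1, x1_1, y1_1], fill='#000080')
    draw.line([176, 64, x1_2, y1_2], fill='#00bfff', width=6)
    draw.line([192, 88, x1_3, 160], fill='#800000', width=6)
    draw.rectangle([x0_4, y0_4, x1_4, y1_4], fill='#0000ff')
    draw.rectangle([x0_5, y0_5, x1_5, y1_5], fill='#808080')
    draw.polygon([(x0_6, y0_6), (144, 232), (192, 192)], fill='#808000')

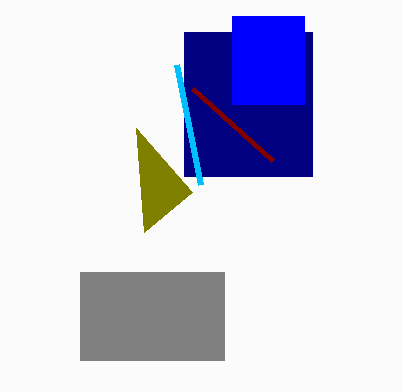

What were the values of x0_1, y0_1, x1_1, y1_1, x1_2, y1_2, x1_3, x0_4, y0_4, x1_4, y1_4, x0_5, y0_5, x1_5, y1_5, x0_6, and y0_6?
x0_1 = 184
y0_1 = 32
x1_1 = 312
y1_1 = 176
x1_2 = 200
y1_2 = 184
x1_3 = 272
x0_4 = 232
y0_4 = 16
x1_4 = 304
y1_4 = 104
x0_5 = 80
y0_5 = 272
x1_5 = 224
y1_5 = 360
x0_6 = 136
y0_6 = 128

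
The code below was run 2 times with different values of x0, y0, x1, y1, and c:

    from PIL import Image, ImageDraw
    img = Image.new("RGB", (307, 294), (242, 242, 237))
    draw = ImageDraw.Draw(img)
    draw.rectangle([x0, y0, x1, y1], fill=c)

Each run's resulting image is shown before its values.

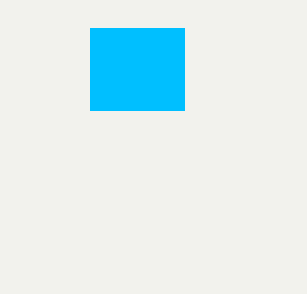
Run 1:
x0 = 90, y0 = 28, x1 = 184, y1 = 110, c = 'deepskyblue'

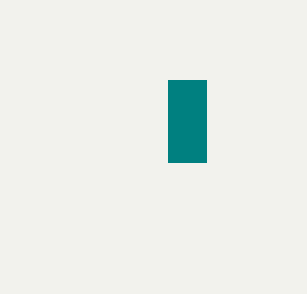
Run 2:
x0 = 168; y0 = 80; x1 = 206; y1 = 162; c = 'teal'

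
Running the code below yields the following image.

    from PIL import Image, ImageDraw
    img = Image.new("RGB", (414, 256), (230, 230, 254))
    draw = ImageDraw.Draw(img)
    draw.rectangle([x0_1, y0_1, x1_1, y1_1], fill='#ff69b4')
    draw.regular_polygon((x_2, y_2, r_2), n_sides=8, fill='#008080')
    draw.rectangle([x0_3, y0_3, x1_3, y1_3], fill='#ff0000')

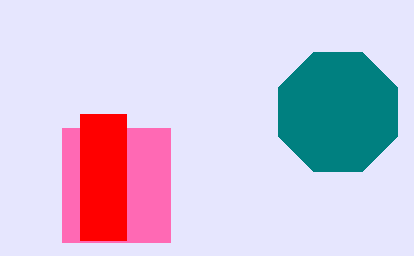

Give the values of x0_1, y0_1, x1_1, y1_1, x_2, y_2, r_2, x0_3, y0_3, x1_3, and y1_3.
x0_1 = 62, y0_1 = 128, x1_1 = 170, y1_1 = 242, x_2 = 338, y_2 = 112, r_2 = 64, x0_3 = 80, y0_3 = 114, x1_3 = 126, y1_3 = 240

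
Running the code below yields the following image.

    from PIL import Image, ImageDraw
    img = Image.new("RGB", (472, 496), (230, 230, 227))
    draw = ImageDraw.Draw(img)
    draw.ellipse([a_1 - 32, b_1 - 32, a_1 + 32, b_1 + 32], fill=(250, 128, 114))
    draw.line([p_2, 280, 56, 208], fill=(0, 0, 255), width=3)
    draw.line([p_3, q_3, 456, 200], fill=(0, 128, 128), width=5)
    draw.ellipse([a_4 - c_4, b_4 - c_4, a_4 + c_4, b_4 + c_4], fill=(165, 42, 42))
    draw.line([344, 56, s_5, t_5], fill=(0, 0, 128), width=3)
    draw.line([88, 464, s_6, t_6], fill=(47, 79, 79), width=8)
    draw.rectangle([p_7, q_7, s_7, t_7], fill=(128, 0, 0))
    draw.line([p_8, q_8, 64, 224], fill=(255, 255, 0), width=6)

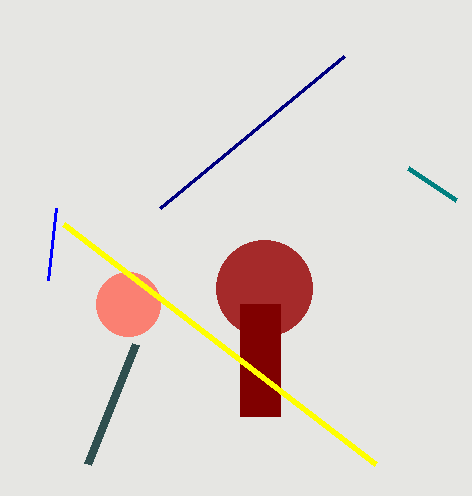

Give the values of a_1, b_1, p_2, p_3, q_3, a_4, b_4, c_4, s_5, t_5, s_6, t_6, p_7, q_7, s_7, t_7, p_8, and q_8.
a_1 = 128
b_1 = 304
p_2 = 48
p_3 = 408
q_3 = 168
a_4 = 264
b_4 = 288
c_4 = 48
s_5 = 160
t_5 = 208
s_6 = 136
t_6 = 344
p_7 = 240
q_7 = 304
s_7 = 280
t_7 = 416
p_8 = 376
q_8 = 464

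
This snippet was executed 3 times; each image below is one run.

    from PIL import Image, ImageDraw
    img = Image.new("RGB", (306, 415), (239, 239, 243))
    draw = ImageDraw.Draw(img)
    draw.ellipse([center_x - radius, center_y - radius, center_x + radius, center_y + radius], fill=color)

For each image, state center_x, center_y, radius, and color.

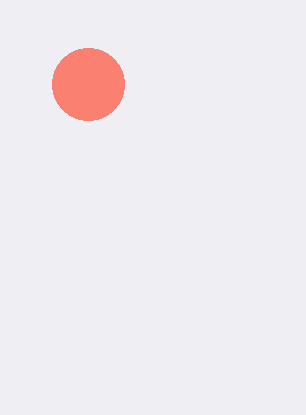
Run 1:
center_x = 88; center_y = 84; radius = 36; color = 'salmon'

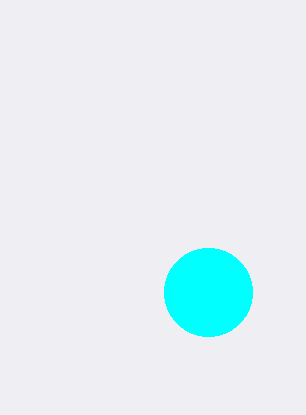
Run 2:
center_x = 208
center_y = 292
radius = 44
color = 'cyan'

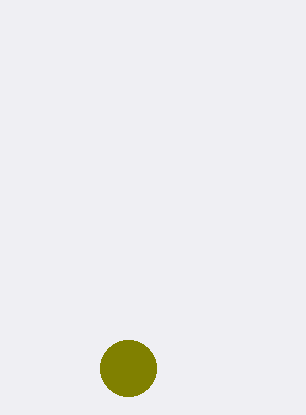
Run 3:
center_x = 128
center_y = 368
radius = 28
color = 'olive'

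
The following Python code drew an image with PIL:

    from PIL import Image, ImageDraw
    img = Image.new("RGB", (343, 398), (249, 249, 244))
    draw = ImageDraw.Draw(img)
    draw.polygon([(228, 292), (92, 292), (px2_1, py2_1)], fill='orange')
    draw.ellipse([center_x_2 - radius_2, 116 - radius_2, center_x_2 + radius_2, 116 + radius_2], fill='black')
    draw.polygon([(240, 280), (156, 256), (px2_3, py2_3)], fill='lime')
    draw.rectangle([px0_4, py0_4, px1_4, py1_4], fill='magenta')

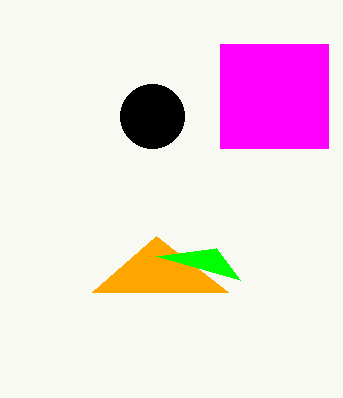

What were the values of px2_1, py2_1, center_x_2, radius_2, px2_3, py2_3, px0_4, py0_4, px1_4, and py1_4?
px2_1 = 156
py2_1 = 236
center_x_2 = 152
radius_2 = 32
px2_3 = 216
py2_3 = 248
px0_4 = 220
py0_4 = 44
px1_4 = 328
py1_4 = 148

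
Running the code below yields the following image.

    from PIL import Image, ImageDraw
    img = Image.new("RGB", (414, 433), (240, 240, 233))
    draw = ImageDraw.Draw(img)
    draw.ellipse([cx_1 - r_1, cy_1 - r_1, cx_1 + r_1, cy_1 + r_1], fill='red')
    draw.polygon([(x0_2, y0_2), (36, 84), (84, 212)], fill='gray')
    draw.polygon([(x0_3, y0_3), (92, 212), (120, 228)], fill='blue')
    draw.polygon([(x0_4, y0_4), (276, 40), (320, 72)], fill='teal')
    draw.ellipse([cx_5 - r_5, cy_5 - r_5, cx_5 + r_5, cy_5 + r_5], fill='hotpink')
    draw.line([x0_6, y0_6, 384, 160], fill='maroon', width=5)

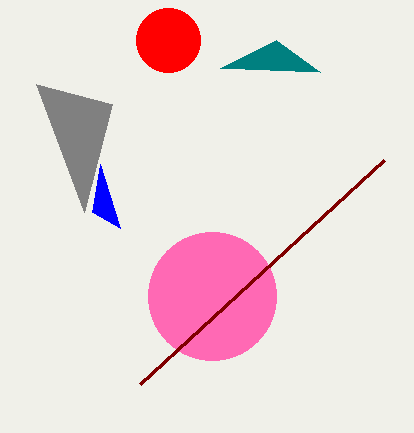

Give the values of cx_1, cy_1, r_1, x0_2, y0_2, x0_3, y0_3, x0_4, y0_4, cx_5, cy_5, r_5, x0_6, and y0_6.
cx_1 = 168; cy_1 = 40; r_1 = 32; x0_2 = 112; y0_2 = 104; x0_3 = 100; y0_3 = 164; x0_4 = 220; y0_4 = 68; cx_5 = 212; cy_5 = 296; r_5 = 64; x0_6 = 140; y0_6 = 384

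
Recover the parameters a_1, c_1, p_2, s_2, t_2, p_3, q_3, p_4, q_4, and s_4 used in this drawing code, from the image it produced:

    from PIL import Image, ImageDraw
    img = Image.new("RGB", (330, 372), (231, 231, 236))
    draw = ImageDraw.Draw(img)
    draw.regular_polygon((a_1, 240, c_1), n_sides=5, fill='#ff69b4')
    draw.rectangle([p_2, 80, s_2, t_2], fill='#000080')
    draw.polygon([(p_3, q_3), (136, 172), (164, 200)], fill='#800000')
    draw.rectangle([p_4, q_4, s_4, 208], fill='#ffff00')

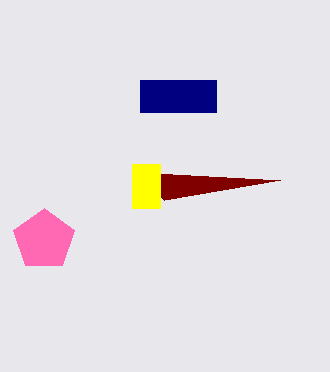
a_1 = 44
c_1 = 32
p_2 = 140
s_2 = 216
t_2 = 112
p_3 = 280
q_3 = 180
p_4 = 132
q_4 = 164
s_4 = 160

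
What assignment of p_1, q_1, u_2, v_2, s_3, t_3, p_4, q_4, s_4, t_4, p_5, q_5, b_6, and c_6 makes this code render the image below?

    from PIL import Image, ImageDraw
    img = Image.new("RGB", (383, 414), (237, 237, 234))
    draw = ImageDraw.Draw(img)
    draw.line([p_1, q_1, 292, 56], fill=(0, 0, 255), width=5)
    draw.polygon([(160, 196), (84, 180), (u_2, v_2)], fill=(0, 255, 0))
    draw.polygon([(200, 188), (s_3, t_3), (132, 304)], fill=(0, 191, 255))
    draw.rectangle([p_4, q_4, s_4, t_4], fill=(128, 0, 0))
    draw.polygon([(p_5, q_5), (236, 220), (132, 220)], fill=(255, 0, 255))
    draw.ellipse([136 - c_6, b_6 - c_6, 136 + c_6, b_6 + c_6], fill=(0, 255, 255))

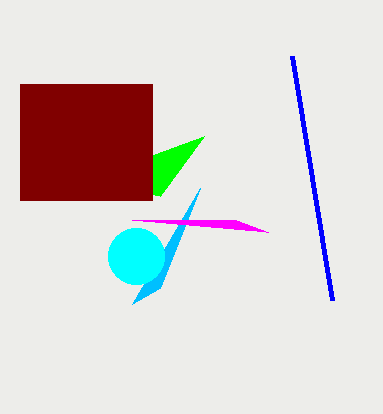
p_1 = 332, q_1 = 300, u_2 = 204, v_2 = 136, s_3 = 160, t_3 = 288, p_4 = 20, q_4 = 84, s_4 = 152, t_4 = 200, p_5 = 268, q_5 = 232, b_6 = 256, c_6 = 28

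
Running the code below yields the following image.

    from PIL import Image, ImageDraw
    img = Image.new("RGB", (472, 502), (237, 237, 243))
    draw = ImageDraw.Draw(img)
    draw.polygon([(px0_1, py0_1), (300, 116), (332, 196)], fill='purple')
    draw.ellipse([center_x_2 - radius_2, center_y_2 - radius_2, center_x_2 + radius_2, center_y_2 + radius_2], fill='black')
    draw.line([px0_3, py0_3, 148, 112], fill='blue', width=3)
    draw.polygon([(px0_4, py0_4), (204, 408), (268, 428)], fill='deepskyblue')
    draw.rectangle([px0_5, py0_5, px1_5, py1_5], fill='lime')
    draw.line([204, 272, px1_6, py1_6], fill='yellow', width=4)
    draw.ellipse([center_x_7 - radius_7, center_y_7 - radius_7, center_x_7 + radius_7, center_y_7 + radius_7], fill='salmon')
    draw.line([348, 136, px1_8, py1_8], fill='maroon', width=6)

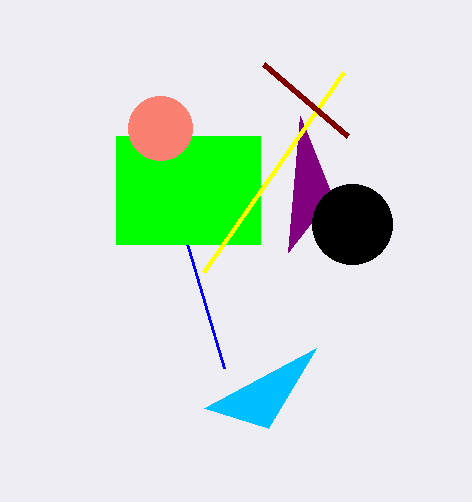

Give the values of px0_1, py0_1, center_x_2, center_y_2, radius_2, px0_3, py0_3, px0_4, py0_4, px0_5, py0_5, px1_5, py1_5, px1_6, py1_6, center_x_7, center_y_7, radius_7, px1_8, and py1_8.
px0_1 = 288, py0_1 = 252, center_x_2 = 352, center_y_2 = 224, radius_2 = 40, px0_3 = 224, py0_3 = 368, px0_4 = 316, py0_4 = 348, px0_5 = 116, py0_5 = 136, px1_5 = 260, py1_5 = 244, px1_6 = 344, py1_6 = 72, center_x_7 = 160, center_y_7 = 128, radius_7 = 32, px1_8 = 264, py1_8 = 64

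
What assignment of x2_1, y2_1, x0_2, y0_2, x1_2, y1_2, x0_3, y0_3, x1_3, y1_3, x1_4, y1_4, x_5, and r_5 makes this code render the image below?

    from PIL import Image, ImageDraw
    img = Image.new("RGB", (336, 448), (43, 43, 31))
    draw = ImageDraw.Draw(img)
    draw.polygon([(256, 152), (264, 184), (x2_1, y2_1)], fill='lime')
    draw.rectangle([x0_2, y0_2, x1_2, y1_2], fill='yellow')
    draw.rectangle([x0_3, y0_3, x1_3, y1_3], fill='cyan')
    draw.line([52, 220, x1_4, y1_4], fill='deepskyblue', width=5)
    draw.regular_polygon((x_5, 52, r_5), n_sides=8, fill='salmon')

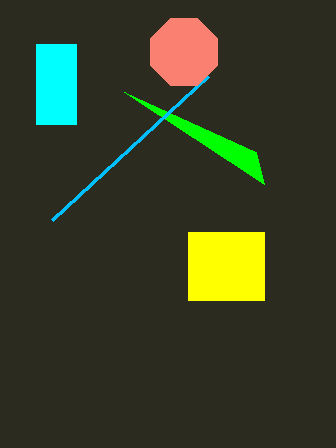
x2_1 = 124
y2_1 = 92
x0_2 = 188
y0_2 = 232
x1_2 = 264
y1_2 = 300
x0_3 = 36
y0_3 = 44
x1_3 = 76
y1_3 = 124
x1_4 = 208
y1_4 = 76
x_5 = 184
r_5 = 36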